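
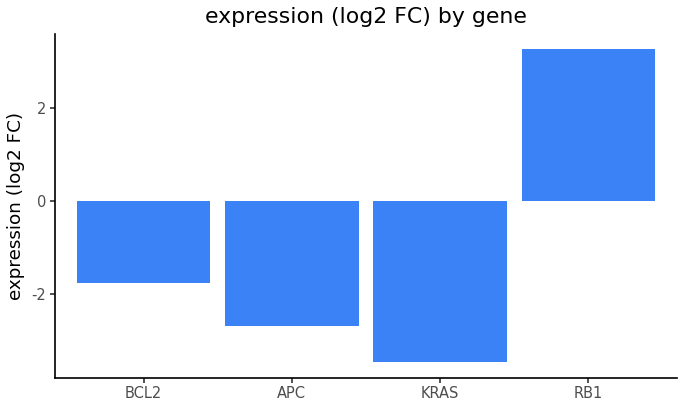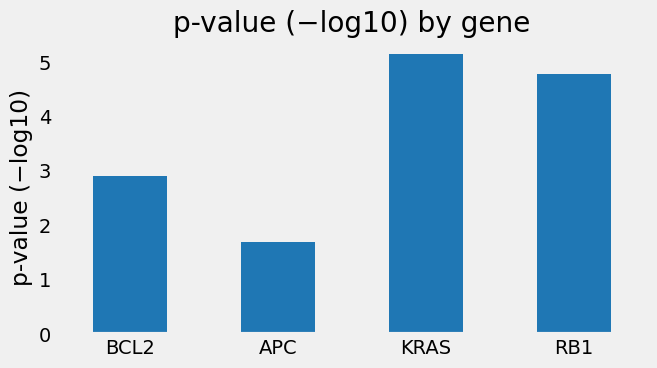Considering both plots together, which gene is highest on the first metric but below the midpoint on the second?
BCL2

Chart 2 median p-value (−log10) ≈ 4; below-median genes: BCL2, APC. Among those, BCL2 has the highest expression (log2 FC) (≈ -2).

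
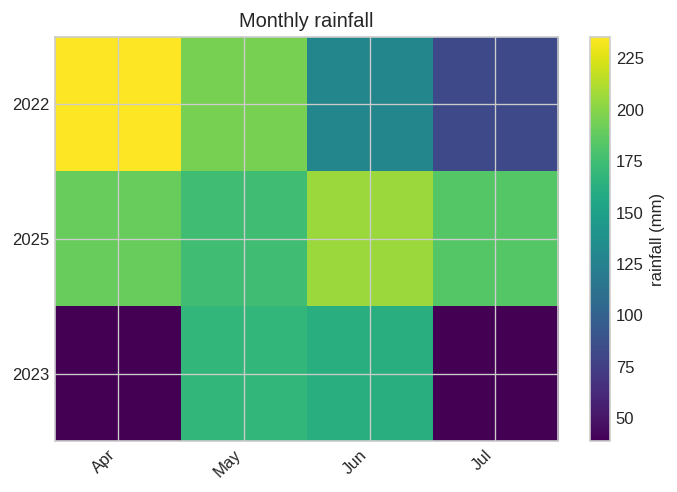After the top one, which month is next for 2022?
May

Top 3 for 2022: Apr ≈ 240, May ≈ 200, Jun ≈ 120.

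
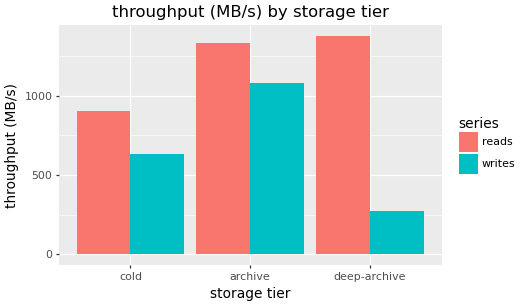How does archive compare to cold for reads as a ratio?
≈ 1.4×

archive ≈ 1400, cold ≈ 1000; 1400/1000 ≈ 1.4.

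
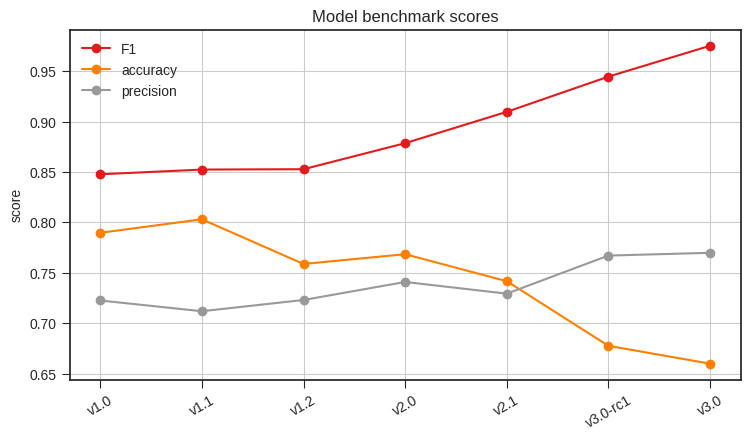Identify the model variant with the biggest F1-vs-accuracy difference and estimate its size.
v3.0, ≈ 0.35

v3.0: F1 ≈ 1.00, accuracy ≈ 0.65 → gap ≈ 0.35. Next-largest (v3.0-rc1) is only ≈ 0.25.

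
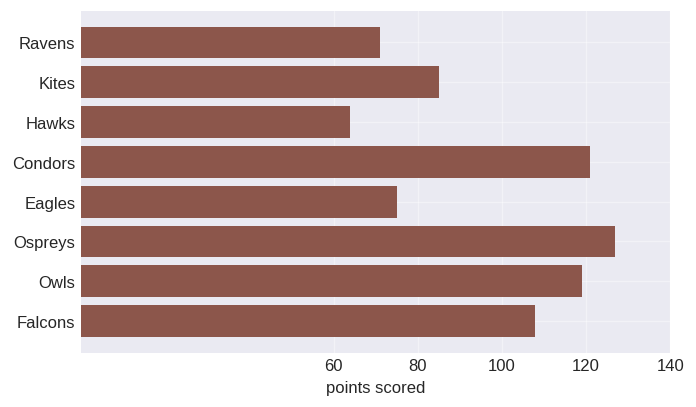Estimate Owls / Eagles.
Owls ≈ 120, Eagles ≈ 80; 120/80 ≈ 1.5.

≈ 1.5×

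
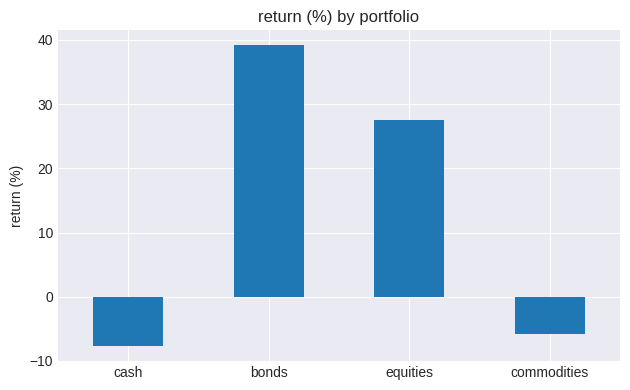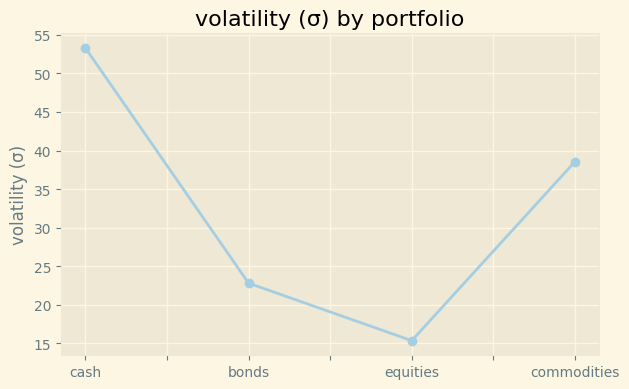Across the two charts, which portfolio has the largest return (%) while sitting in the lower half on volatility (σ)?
Chart 2 median volatility (σ) ≈ 30; below-median portfolios: bonds, equities. Among those, bonds has the highest return (%) (≈ 40).

bonds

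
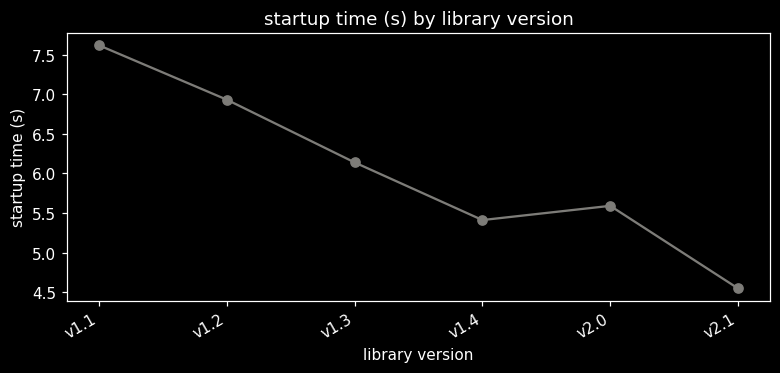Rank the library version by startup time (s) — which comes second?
v1.2

Top 3: v1.1 ≈ 7.5, v1.2 ≈ 7.0, v1.3 ≈ 6.0.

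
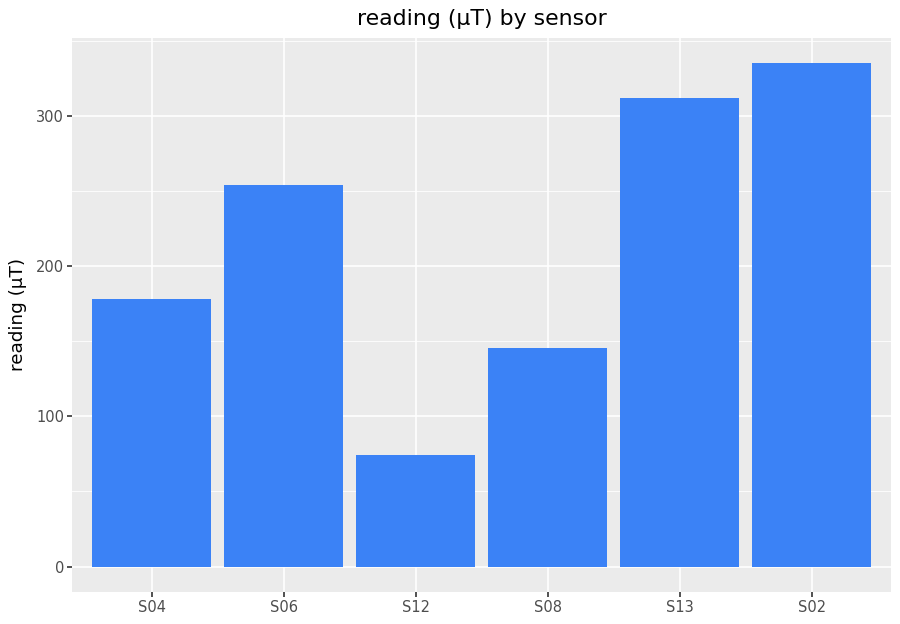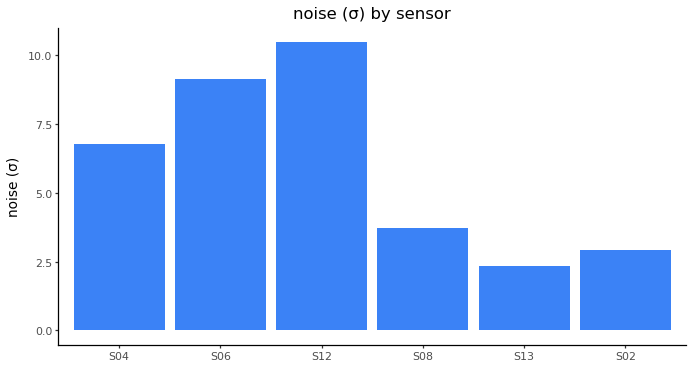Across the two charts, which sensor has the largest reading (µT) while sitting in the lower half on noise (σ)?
Chart 2 median noise (σ) ≈ 5; below-median sensors: S08, S13, S02. Among those, S02 has the highest reading (µT) (≈ 350).

S02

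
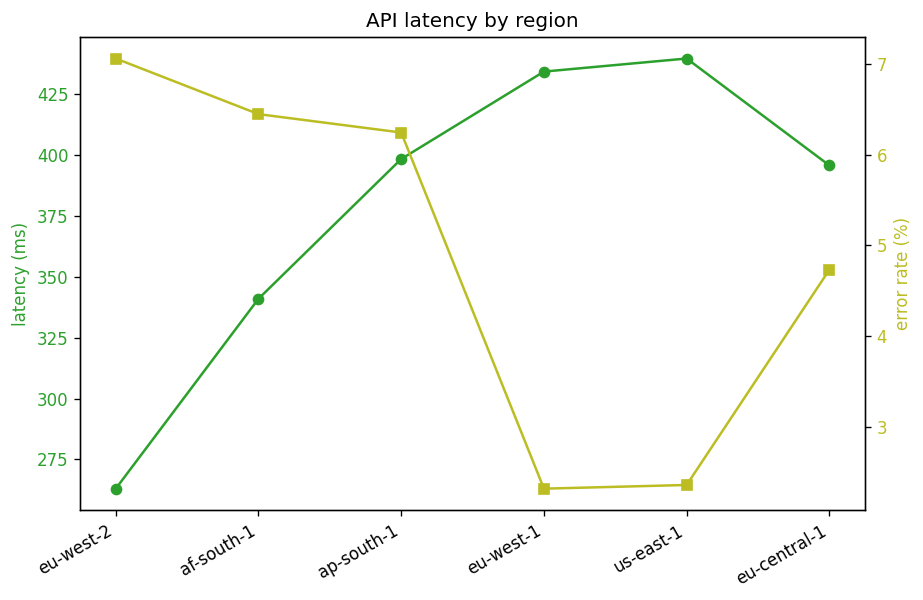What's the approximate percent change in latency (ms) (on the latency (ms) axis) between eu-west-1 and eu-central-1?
eu-west-1 ≈ 440, eu-central-1 ≈ 400; (400 − 440) / 440 ≈ -9.1%.

≈ -9.1%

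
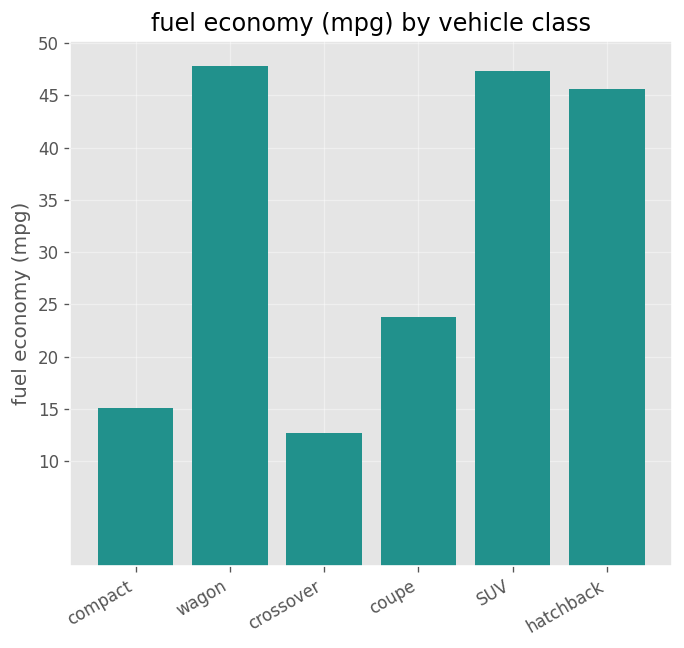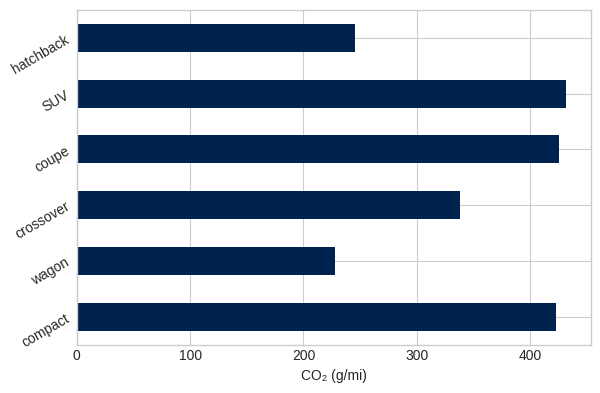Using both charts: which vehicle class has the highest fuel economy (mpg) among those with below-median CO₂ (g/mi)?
Chart 2 median CO₂ (g/mi) ≈ 400; below-median vehicle classes: wagon, crossover, hatchback. Among those, wagon has the highest fuel economy (mpg) (≈ 50).

wagon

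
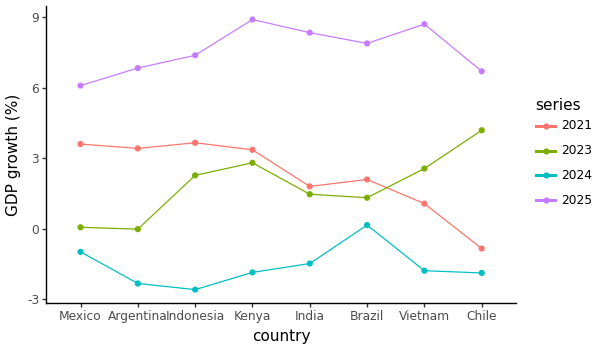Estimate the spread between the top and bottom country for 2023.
≈ 4

Max Chile ≈ 4, min Argentina ≈ 0; range ≈ 4.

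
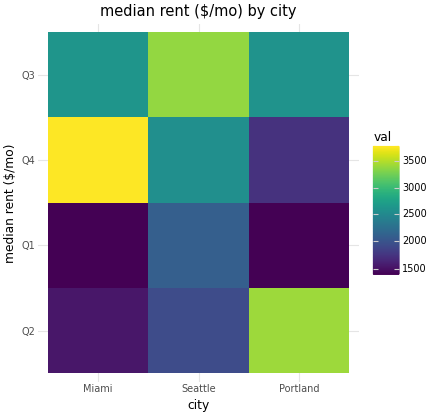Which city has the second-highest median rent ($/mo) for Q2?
Top 3 for Q2: Portland ≈ 3400, Seattle ≈ 2000, Miami ≈ 1600.

Seattle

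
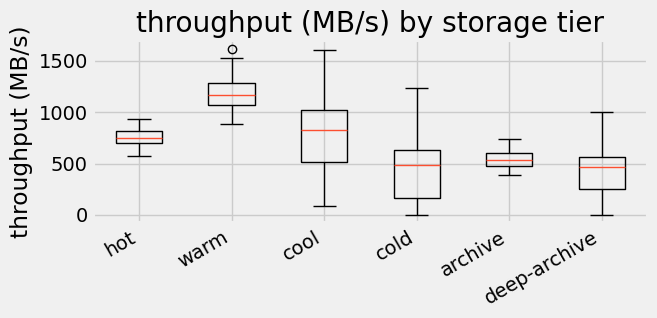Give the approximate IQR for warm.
Q3 ≈ 1300, Q1 ≈ 1100; IQR ≈ 200.

≈ 200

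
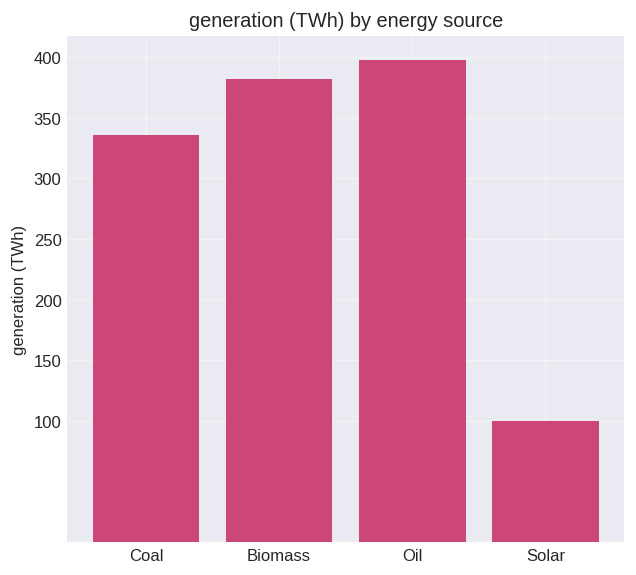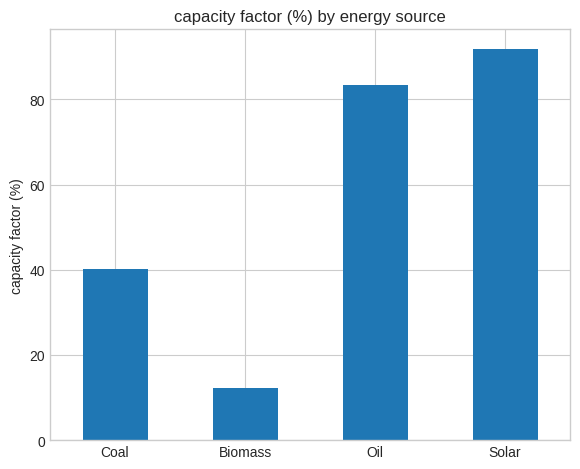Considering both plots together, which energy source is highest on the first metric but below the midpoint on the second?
Chart 2 median capacity factor (%) ≈ 60; below-median energy sources: Coal, Biomass. Among those, Biomass has the highest generation (TWh) (≈ 400).

Biomass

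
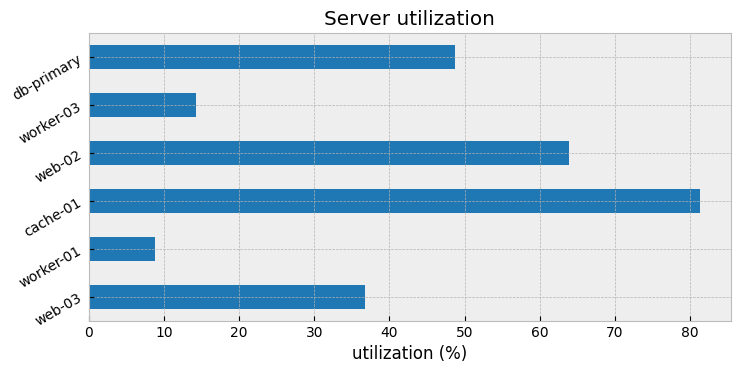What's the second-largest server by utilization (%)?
Top 3: cache-01 ≈ 80, web-02 ≈ 60, db-primary ≈ 50.

web-02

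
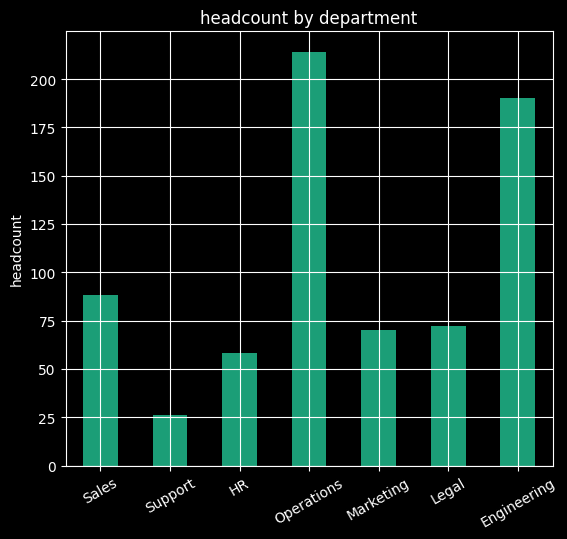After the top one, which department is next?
Top 3: Operations ≈ 220, Engineering ≈ 200, Sales ≈ 80.

Engineering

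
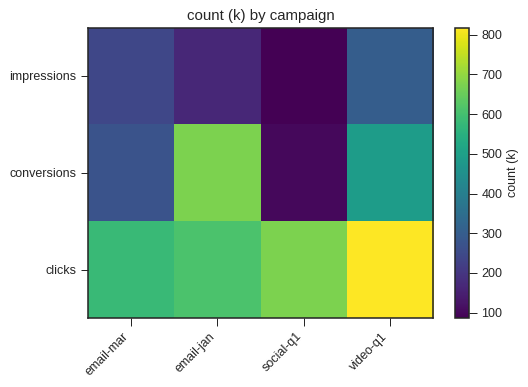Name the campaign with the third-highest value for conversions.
email-mar

Top 4 for conversions: email-jan ≈ 700, video-q1 ≈ 500, email-mar ≈ 300, social-q1 ≈ 100.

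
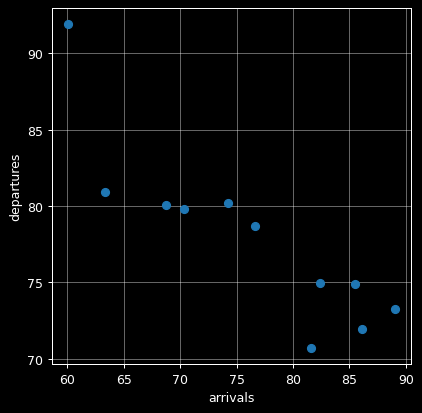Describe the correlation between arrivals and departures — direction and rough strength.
negative, strong

Points are negatively correlated; strong (|r| ≈ 0.9).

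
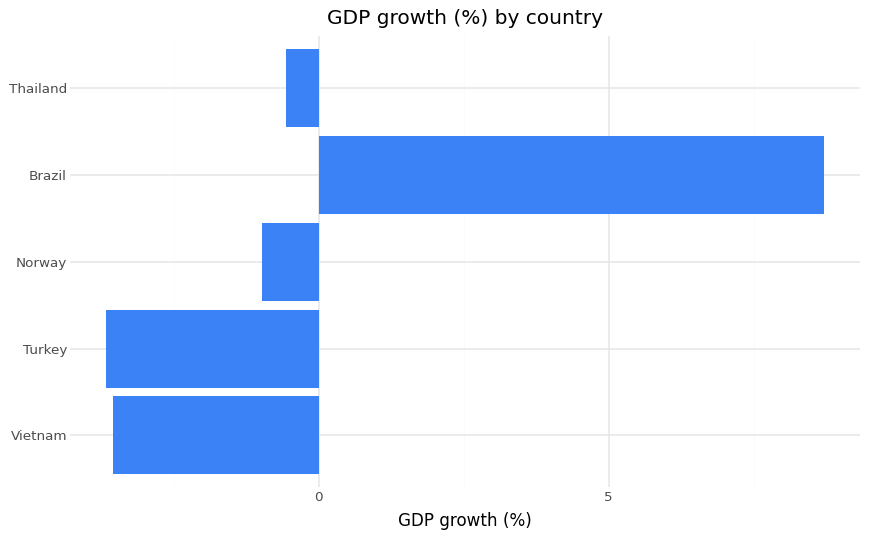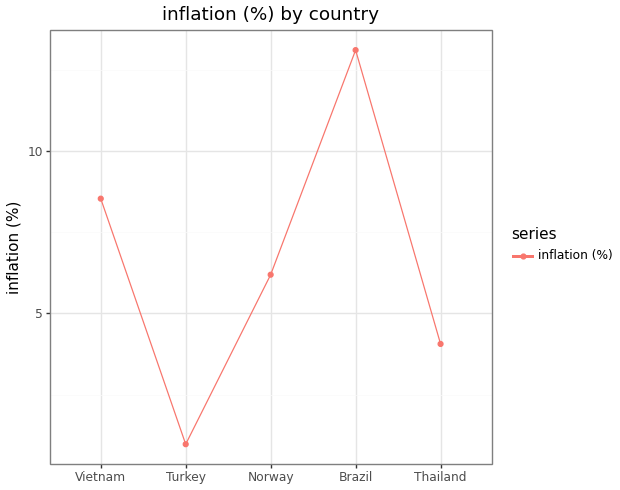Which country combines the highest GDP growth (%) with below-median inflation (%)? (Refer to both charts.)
Chart 2 median inflation (%) ≈ 6; below-median countries: Turkey, Thailand. Among those, Thailand has the highest GDP growth (%) (≈ -1).

Thailand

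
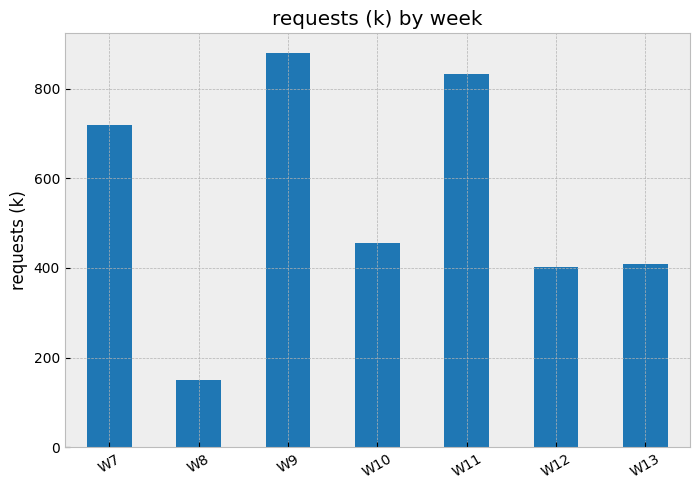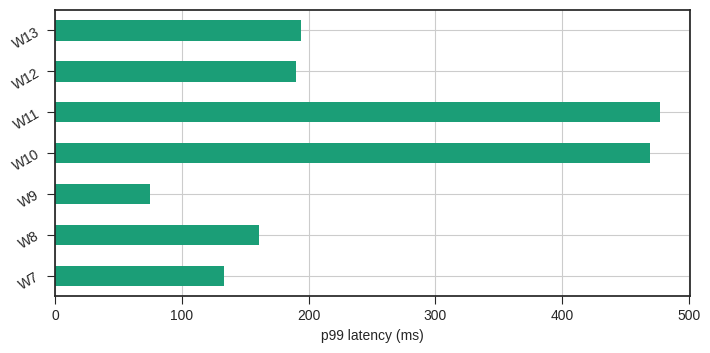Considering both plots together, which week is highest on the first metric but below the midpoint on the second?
W9

Chart 2 median p99 latency (ms) ≈ 200; below-median weeks: W7, W8, W9. Among those, W9 has the highest requests (k) (≈ 900).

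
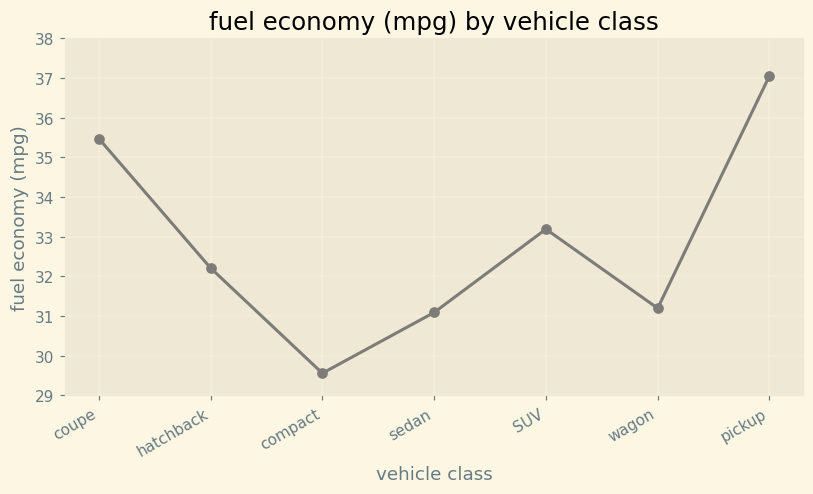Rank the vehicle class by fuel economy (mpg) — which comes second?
Top 3: pickup ≈ 37, coupe ≈ 35, SUV ≈ 33.

coupe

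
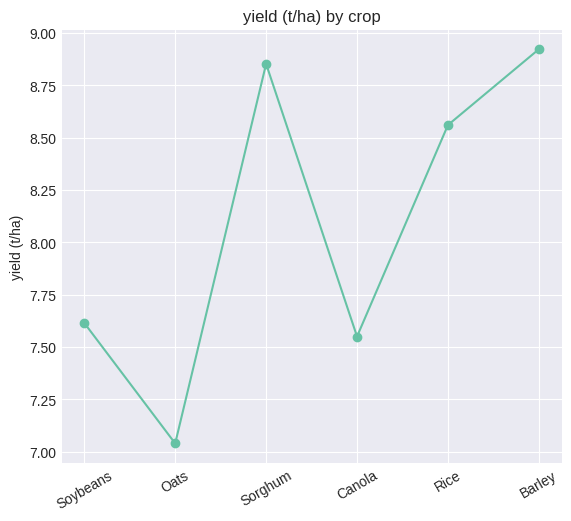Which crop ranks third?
Rice

Top 4: Barley ≈ 9.0, Sorghum ≈ 8.8, Rice ≈ 8.6, Soybeans ≈ 7.6.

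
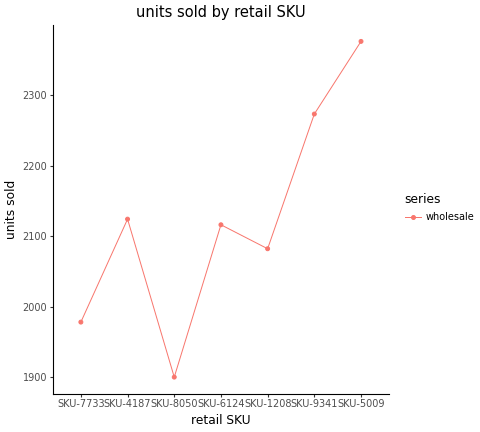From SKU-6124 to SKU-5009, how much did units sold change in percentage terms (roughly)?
≈ +14.3%

SKU-6124 ≈ 2100, SKU-5009 ≈ 2400; (2400 − 2100) / 2100 ≈ +14.3%.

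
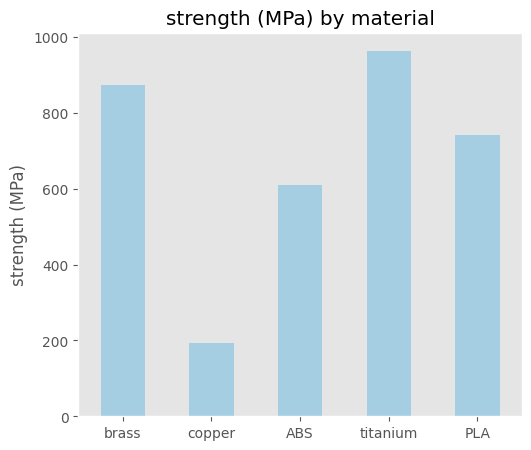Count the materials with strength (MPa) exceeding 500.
Above 500: brass, ABS, titanium, PLA.

4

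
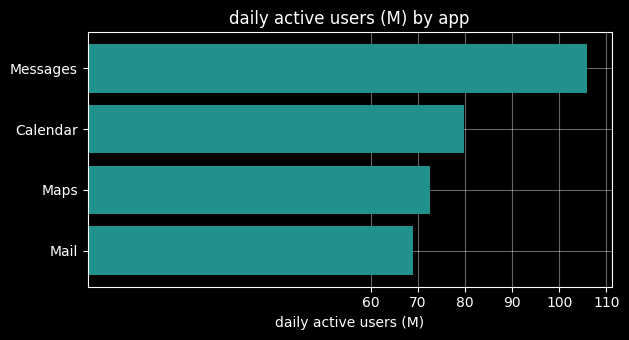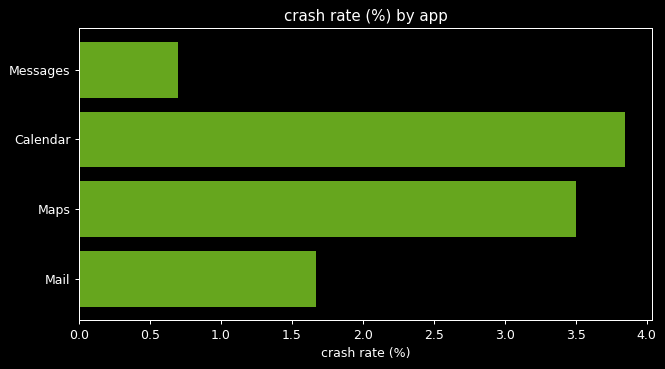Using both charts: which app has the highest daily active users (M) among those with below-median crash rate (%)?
Messages

Chart 2 median crash rate (%) ≈ 2.5; below-median apps: Messages, Mail. Among those, Messages has the highest daily active users (M) (≈ 110).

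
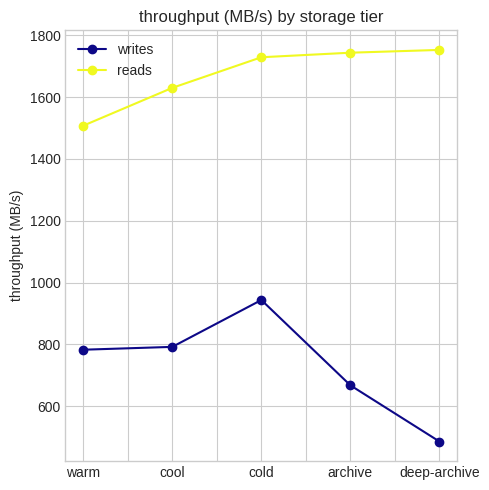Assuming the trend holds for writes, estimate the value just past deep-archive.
≈ 100

Last three: 1000, 600, 400 → slope ≈ -300/step → next ≈ 100.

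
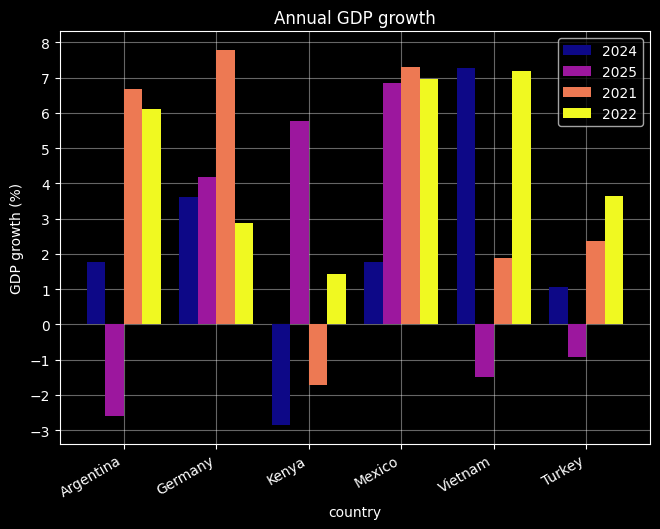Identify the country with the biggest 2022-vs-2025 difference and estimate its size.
Argentina, ≈ 9 %

Argentina: 2022 ≈ 6, 2025 ≈ -3 → gap ≈ 9. Next-largest (Vietnam) is only ≈ 8.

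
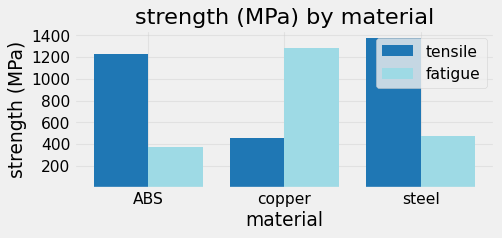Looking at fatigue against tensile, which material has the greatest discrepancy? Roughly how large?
steel: fatigue ≈ 400, tensile ≈ 1400 → gap ≈ 1000. Next-largest (ABS) is only ≈ 800.

steel, ≈ 1000 MPa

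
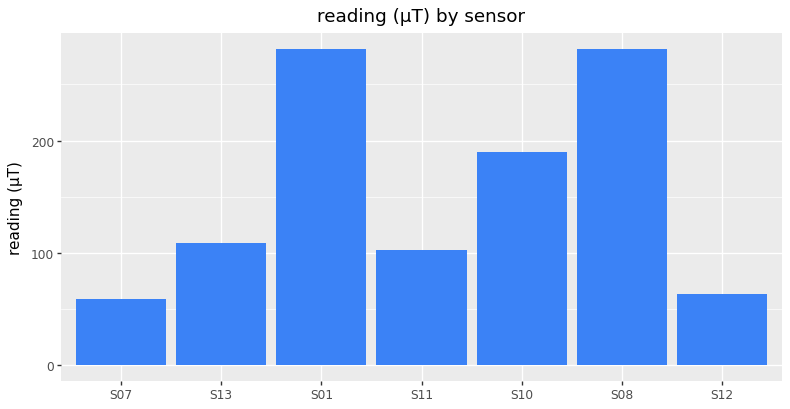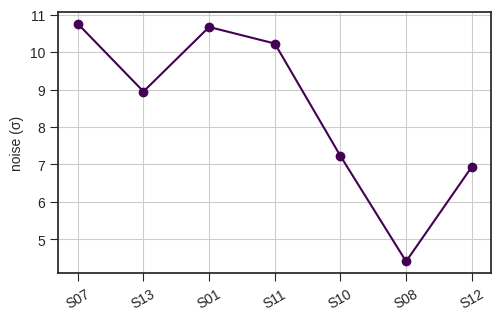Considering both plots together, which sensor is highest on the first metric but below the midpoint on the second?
S08

Chart 2 median noise (σ) ≈ 9; below-median sensors: S10, S08, S12. Among those, S08 has the highest reading (µT) (≈ 300).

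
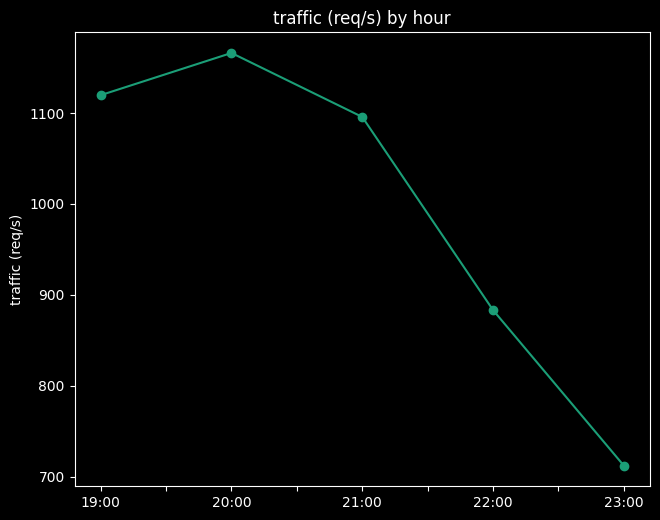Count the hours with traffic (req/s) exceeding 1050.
3

Above 1050: 19:00, 20:00, 21:00.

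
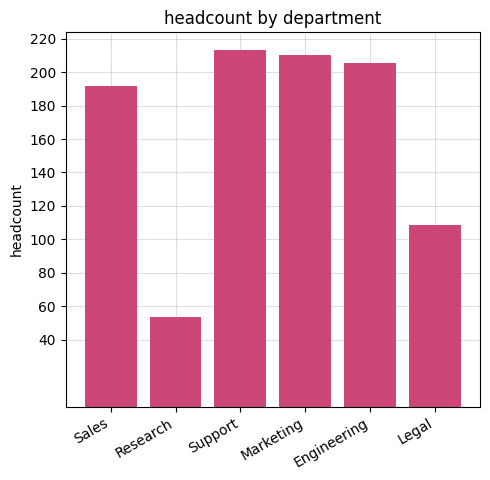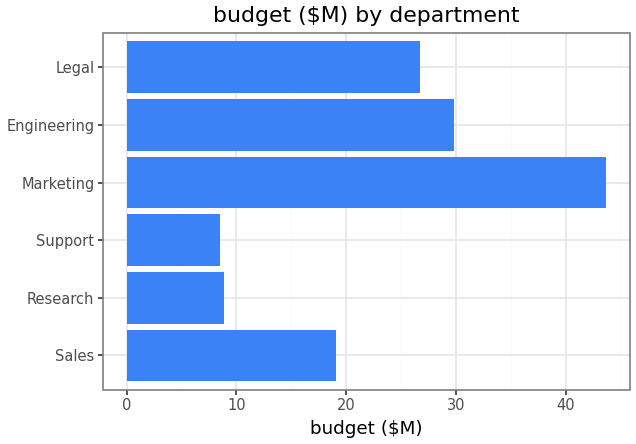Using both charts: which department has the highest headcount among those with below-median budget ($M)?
Support

Chart 2 median budget ($M) ≈ 25; below-median departments: Sales, Research, Support. Among those, Support has the highest headcount (≈ 220).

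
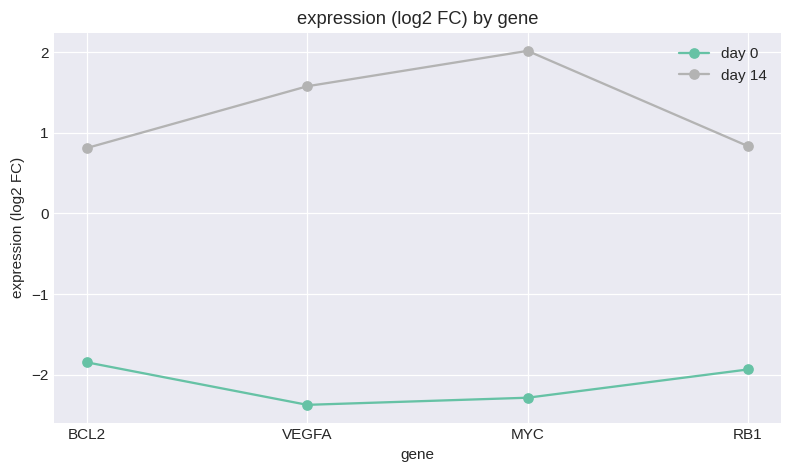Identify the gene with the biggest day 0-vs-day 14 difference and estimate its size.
MYC: day 0 ≈ -2.5, day 14 ≈ 2.0 → gap ≈ 4.5. Next-largest (VEGFA) is only ≈ 4.0.

MYC, ≈ 4.5 log2 FC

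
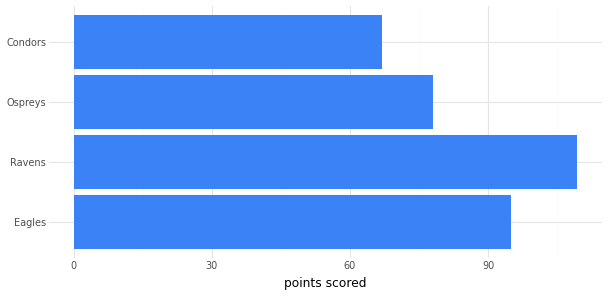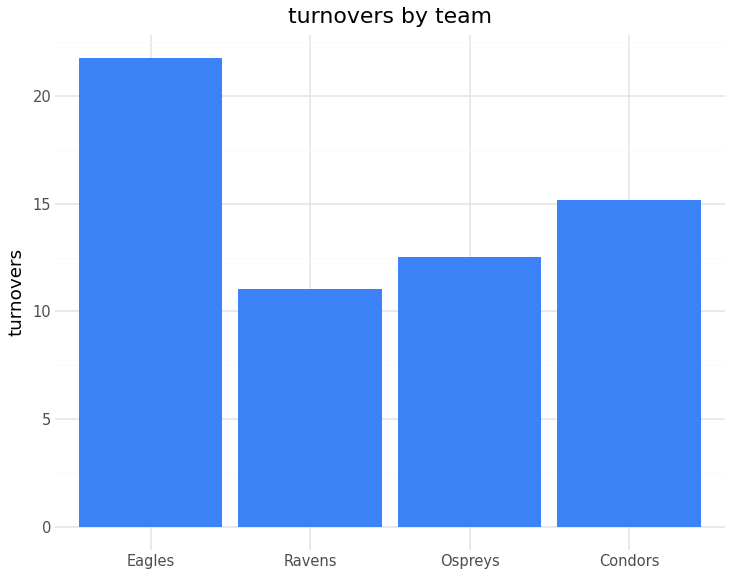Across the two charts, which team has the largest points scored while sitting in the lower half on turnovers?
Chart 2 median turnovers ≈ 14; below-median teams: Ravens, Ospreys. Among those, Ravens has the highest points scored (≈ 100).

Ravens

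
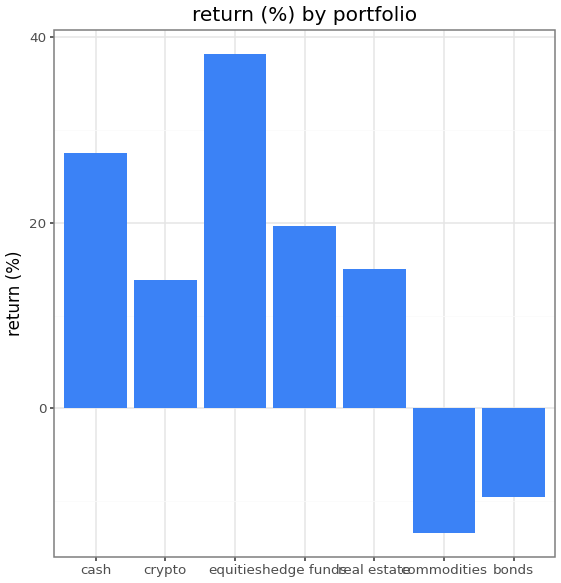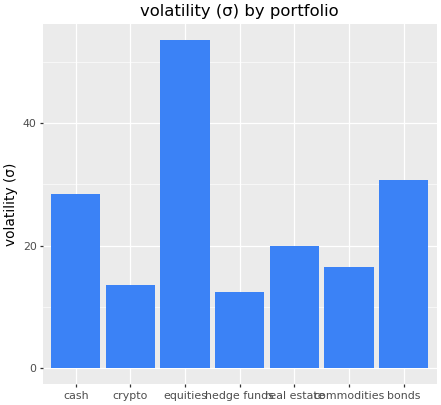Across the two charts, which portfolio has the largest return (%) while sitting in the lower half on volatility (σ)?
hedge funds

Chart 2 median volatility (σ) ≈ 20; below-median portfolios: crypto, hedge funds, commodities. Among those, hedge funds has the highest return (%) (≈ 20).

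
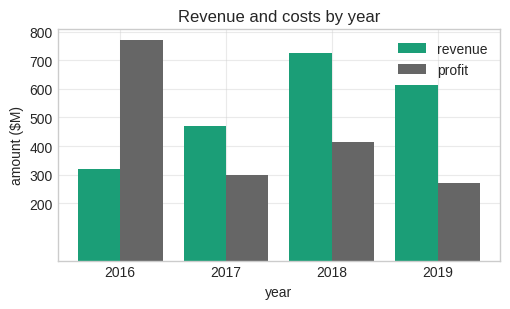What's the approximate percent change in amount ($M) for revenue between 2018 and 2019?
2018 ≈ 700, 2019 ≈ 600; (600 − 700) / 700 ≈ -14.3%.

≈ -14.3%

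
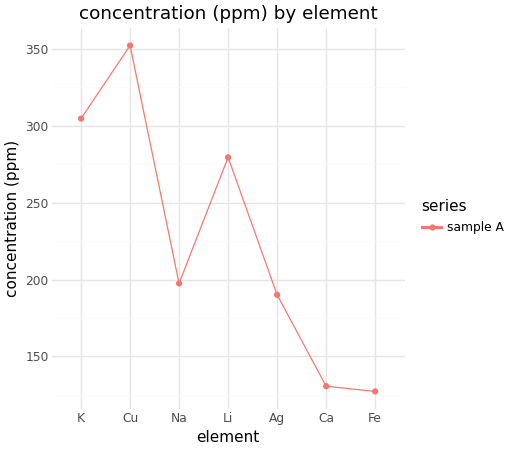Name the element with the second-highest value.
Top 3: Cu ≈ 360, K ≈ 300, Li ≈ 280.

K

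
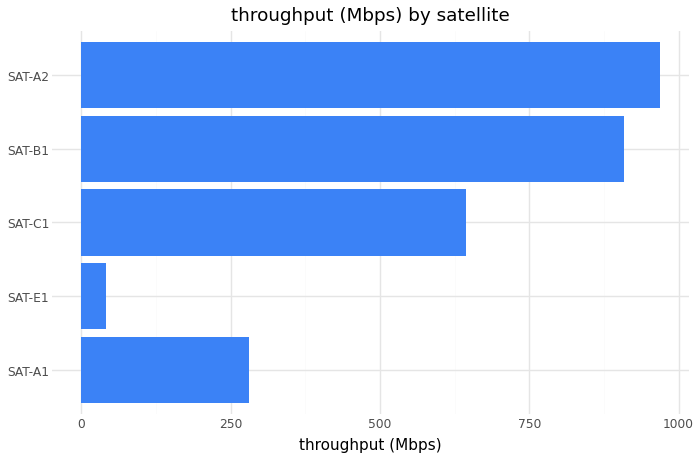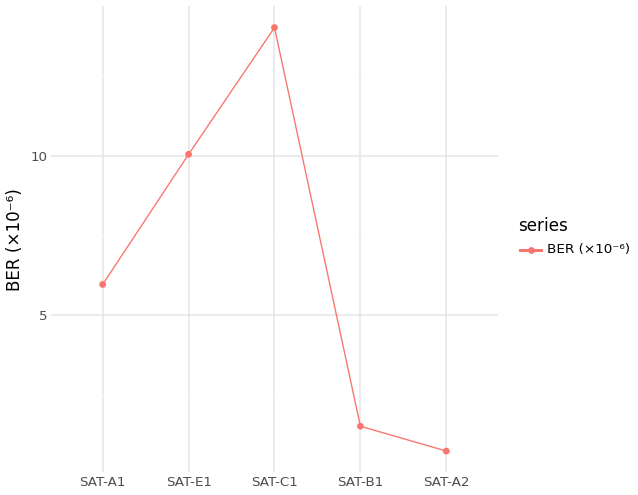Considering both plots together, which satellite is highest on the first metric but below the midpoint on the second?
SAT-A2

Chart 2 median BER (×10⁻⁶) ≈ 6; below-median satellites: SAT-B1, SAT-A2. Among those, SAT-A2 has the highest throughput (Mbps) (≈ 1000).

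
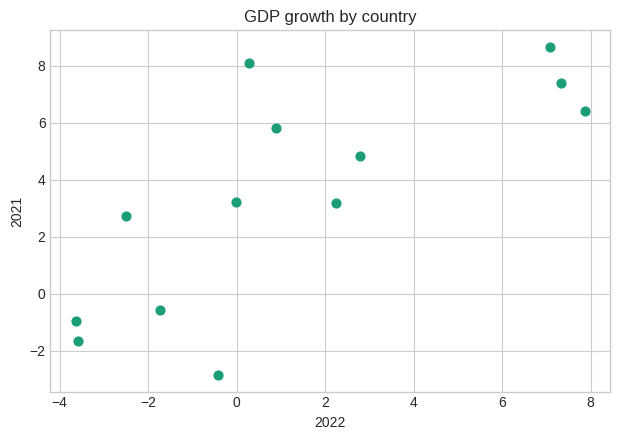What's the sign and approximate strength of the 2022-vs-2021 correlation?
positive, strong

Points are positively correlated; strong (|r| ≈ 0.8).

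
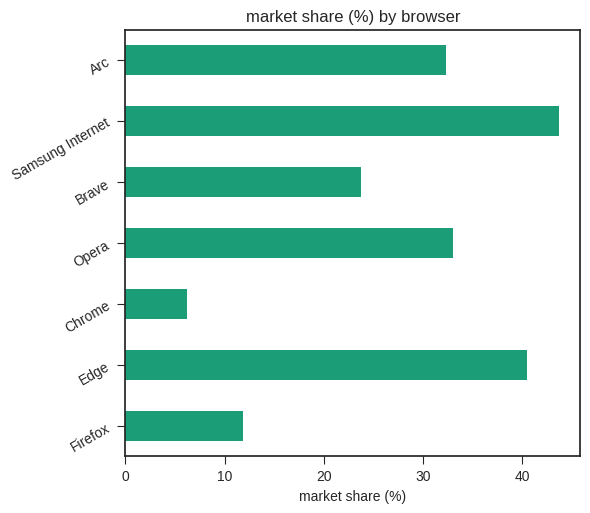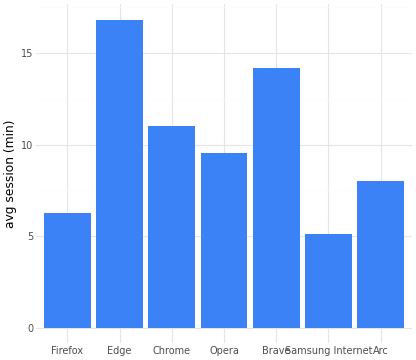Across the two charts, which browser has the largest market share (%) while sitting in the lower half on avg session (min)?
Chart 2 median avg session (min) ≈ 10; below-median browsers: Firefox, Samsung Internet, Arc. Among those, Samsung Internet has the highest market share (%) (≈ 45).

Samsung Internet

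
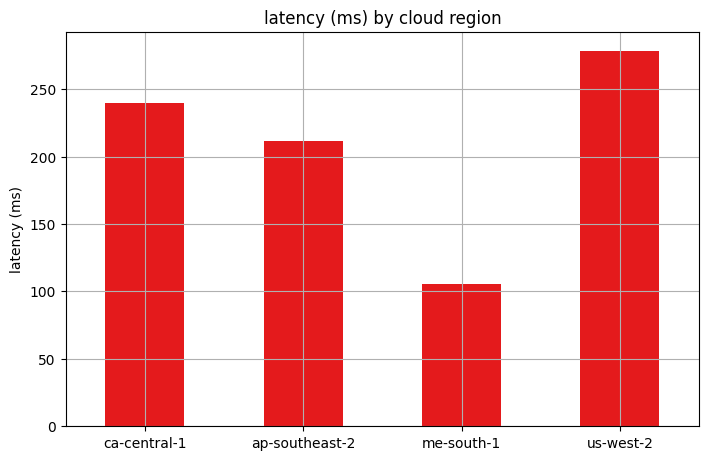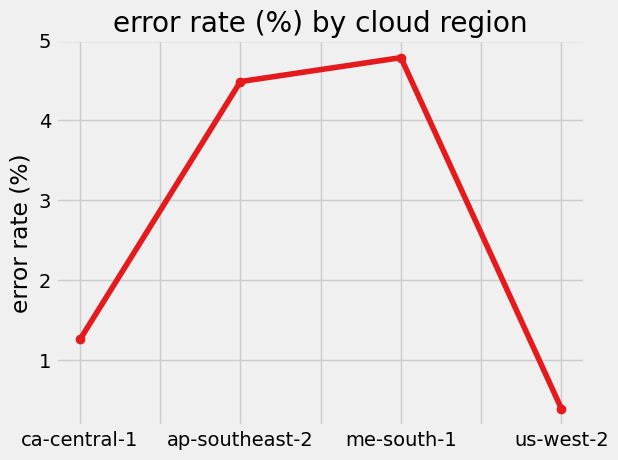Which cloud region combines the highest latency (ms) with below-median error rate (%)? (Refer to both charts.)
us-west-2

Chart 2 median error rate (%) ≈ 3; below-median cloud regions: ca-central-1, us-west-2. Among those, us-west-2 has the highest latency (ms) (≈ 300).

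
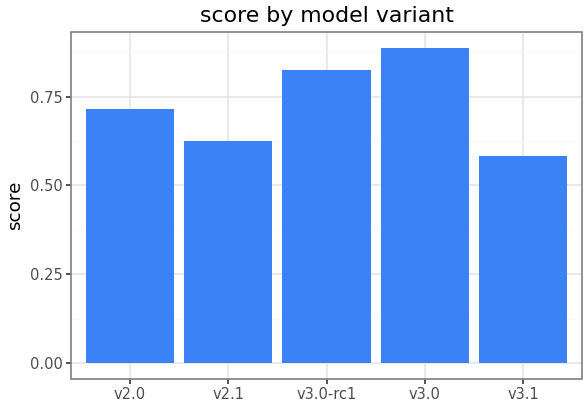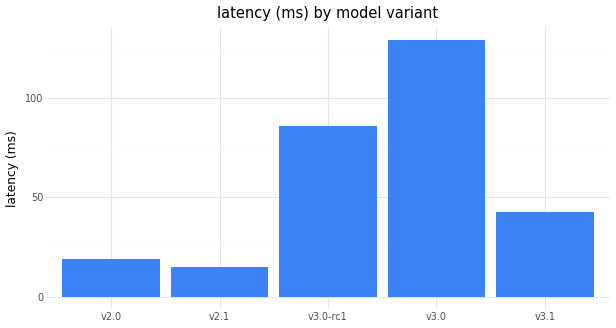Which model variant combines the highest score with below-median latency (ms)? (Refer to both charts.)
v2.0

Chart 2 median latency (ms) ≈ 40; below-median model variants: v2.0, v2.1. Among those, v2.0 has the highest score (≈ 0.7).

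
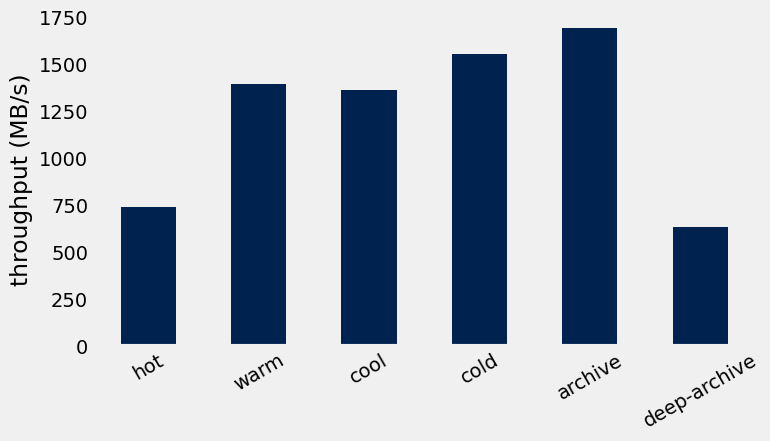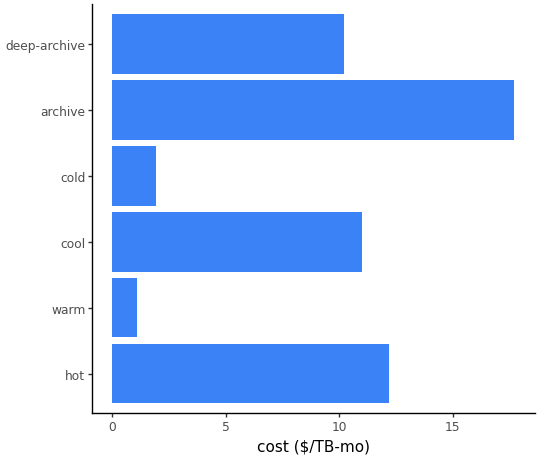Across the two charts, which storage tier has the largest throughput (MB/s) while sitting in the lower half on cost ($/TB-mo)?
cold

Chart 2 median cost ($/TB-mo) ≈ 10; below-median storage tiers: warm, cold, deep-archive. Among those, cold has the highest throughput (MB/s) (≈ 1600).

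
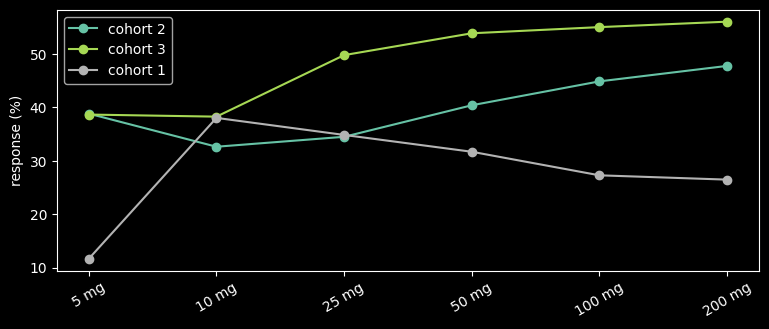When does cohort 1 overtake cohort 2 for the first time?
10 mg

5 mg: cohort 1 ≈ 10 vs cohort 2 ≈ 40 (not yet); 10 mg: cohort 1 ≈ 40 vs cohort 2 ≈ 35 (first crossover).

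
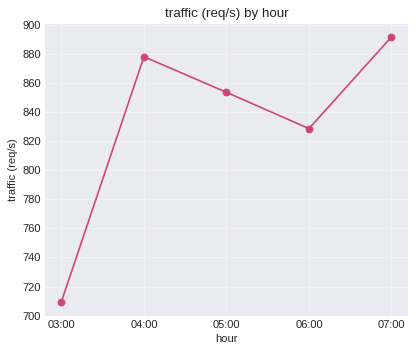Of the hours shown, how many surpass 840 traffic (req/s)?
3

Above 840: 04:00, 05:00, 07:00.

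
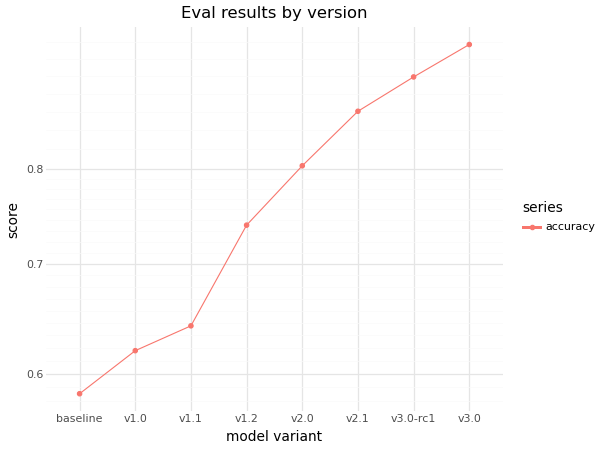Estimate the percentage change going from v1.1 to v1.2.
v1.1 ≈ 0.65, v1.2 ≈ 0.75; (0.75 − 0.65) / 0.65 ≈ +15.4%.

≈ +15.4%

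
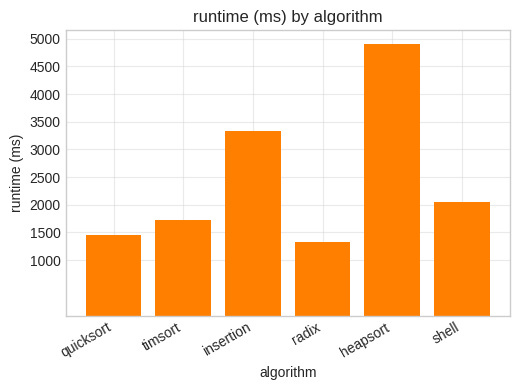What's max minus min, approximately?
≈ 3500

Max heapsort ≈ 5000, min radix ≈ 1500; range ≈ 3500.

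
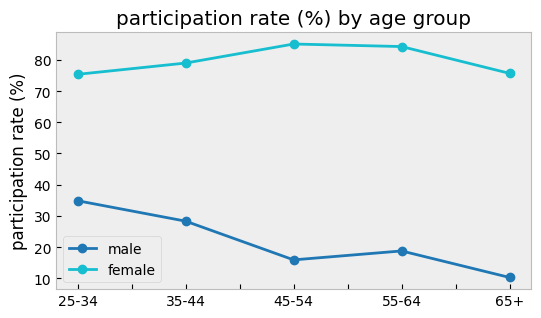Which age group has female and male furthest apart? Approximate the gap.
45-54, ≈ 70 %

45-54: female ≈ 90, male ≈ 20 → gap ≈ 70. Next-largest (55-64) is only ≈ 60.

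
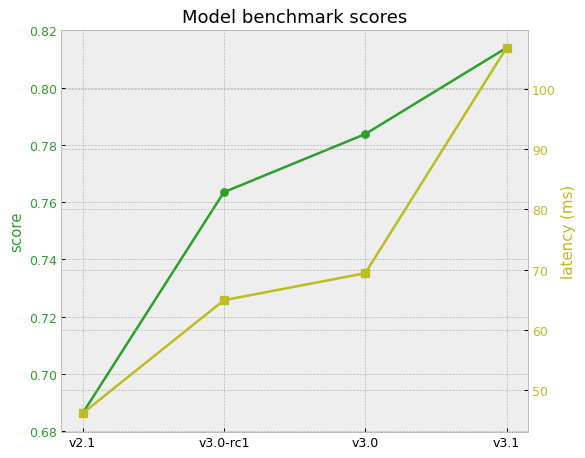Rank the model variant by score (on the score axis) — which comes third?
Top 4 (on the score axis): v3.1 ≈ 0.82, v3.0 ≈ 0.78, v3.0-rc1 ≈ 0.76, v2.1 ≈ 0.68.

v3.0-rc1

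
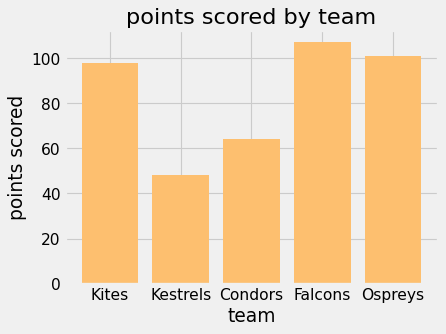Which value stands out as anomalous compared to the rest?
Kestrels ≈ 50; the rest sit between ≈ 60 and ≈ 110.

Kestrels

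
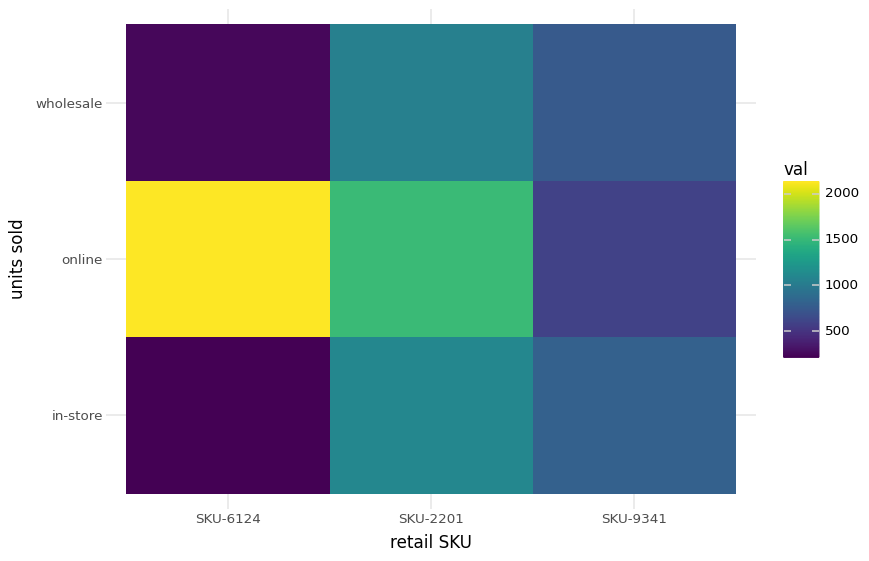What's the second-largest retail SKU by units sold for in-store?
Top 3 for in-store: SKU-2201 ≈ 1200, SKU-9341 ≈ 800, SKU-6124 ≈ 200.

SKU-9341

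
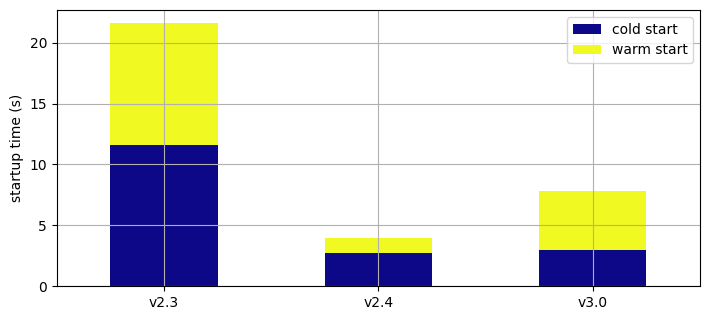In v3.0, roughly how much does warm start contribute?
≈ 4

warm start top ≈ 8, bottom ≈ 4; segment ≈ 4.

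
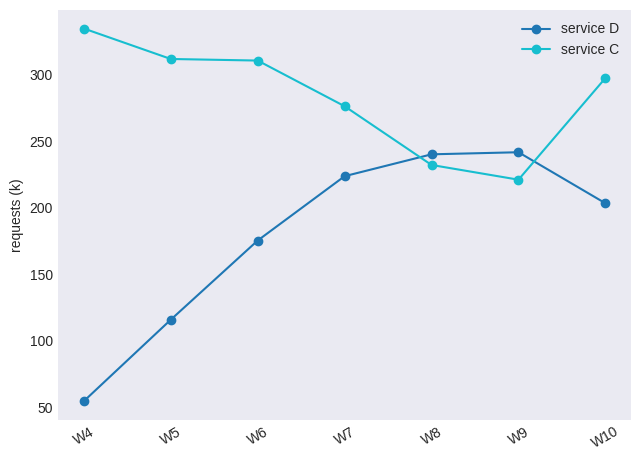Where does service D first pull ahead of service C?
W7: service D ≈ 225 vs service C ≈ 275 (not yet); W8: service D ≈ 250 vs service C ≈ 225 (first crossover).

W8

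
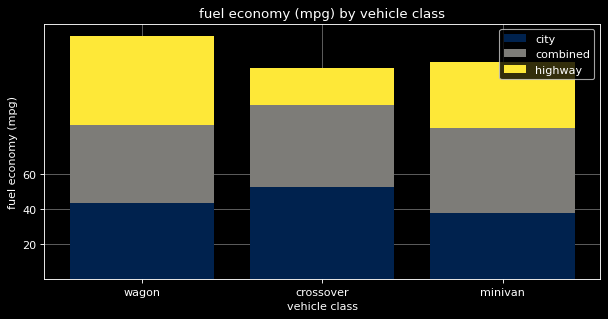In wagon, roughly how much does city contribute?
city top ≈ 40, bottom ≈ 0; segment ≈ 40.

≈ 40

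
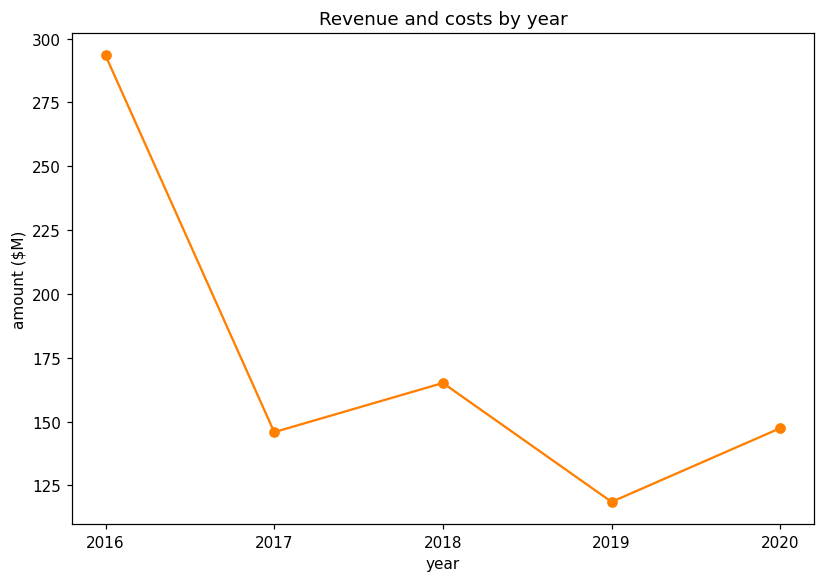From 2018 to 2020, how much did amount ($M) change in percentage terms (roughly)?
2018 ≈ 160, 2020 ≈ 140; (140 − 160) / 160 ≈ -12.5%.

≈ -12.5%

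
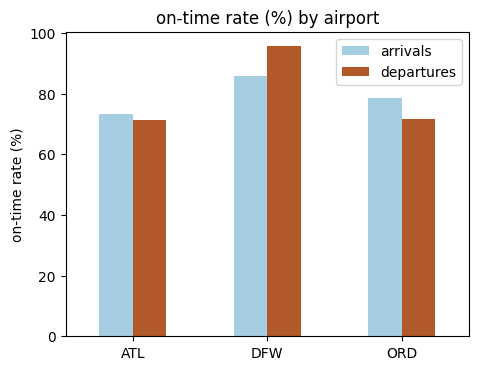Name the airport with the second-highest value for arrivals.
Top 3 for arrivals: DFW ≈ 90, ORD ≈ 80, ATL ≈ 70.

ORD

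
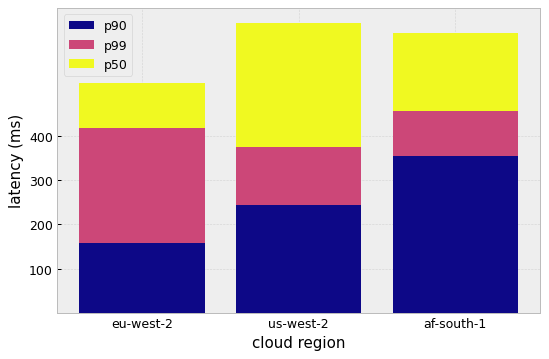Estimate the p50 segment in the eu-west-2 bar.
≈ 100

p50 top ≈ 500, bottom ≈ 400; segment ≈ 100.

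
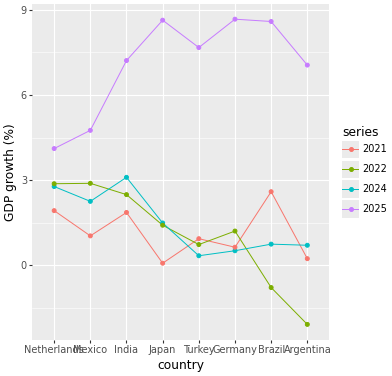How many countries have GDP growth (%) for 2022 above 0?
6

Above 0: Netherlands, Mexico, India, Japan, Turkey, Germany.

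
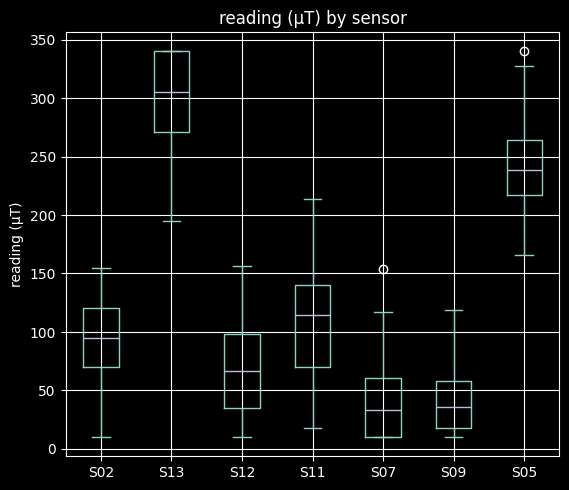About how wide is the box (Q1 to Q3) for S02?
Q3 ≈ 125, Q1 ≈ 75; IQR ≈ 50.

≈ 50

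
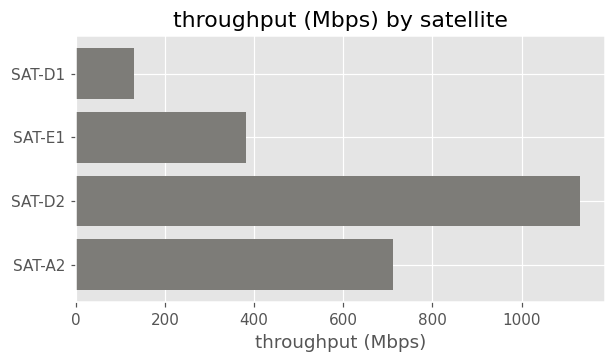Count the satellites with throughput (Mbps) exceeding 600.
Above 600: SAT-D2, SAT-A2.

2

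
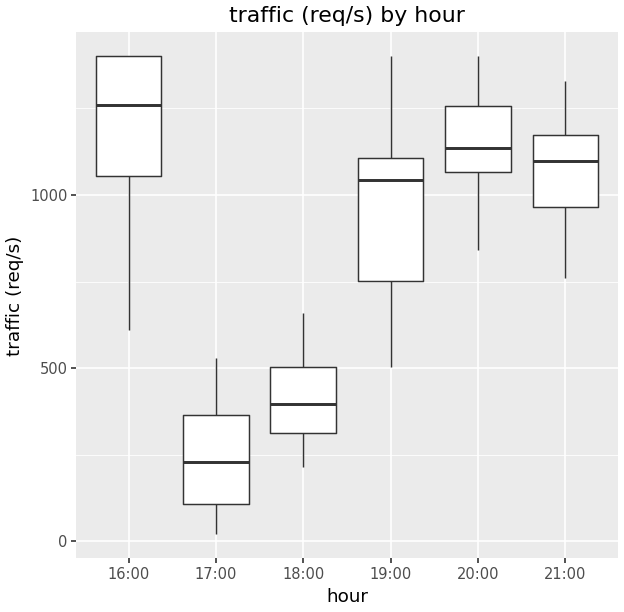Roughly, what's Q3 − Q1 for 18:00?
≈ 200

Q3 ≈ 500, Q1 ≈ 300; IQR ≈ 200.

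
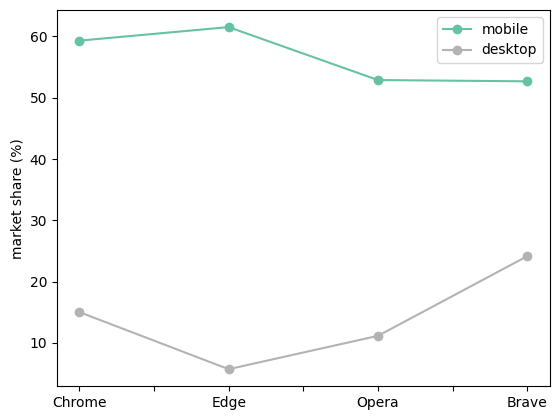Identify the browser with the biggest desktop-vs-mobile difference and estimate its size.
Edge: desktop ≈ 5, mobile ≈ 60 → gap ≈ 55. Next-largest (Chrome) is only ≈ 45.

Edge, ≈ 55 %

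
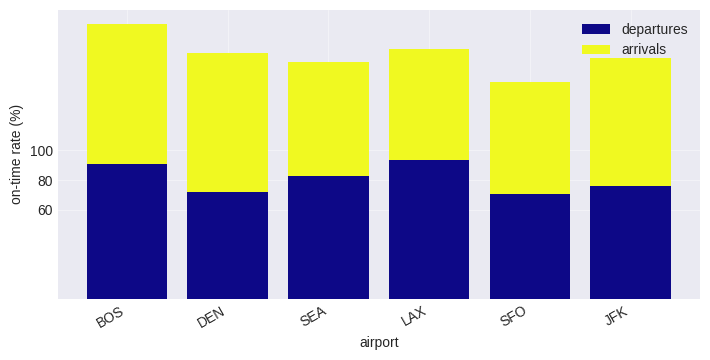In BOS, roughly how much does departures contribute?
≈ 100

departures top ≈ 100, bottom ≈ 0; segment ≈ 100.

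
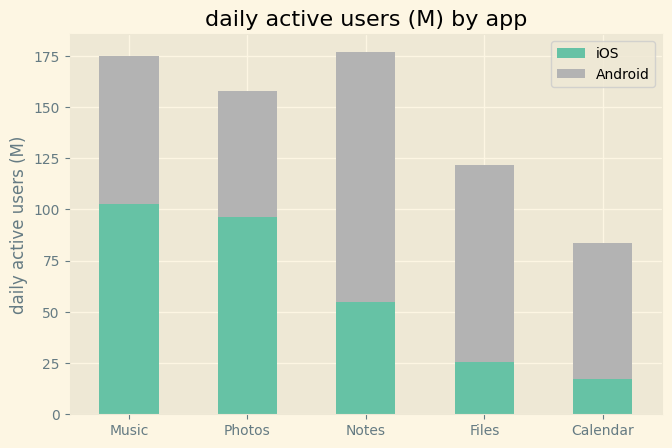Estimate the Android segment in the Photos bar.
≈ 60

Android top ≈ 160, bottom ≈ 100; segment ≈ 60.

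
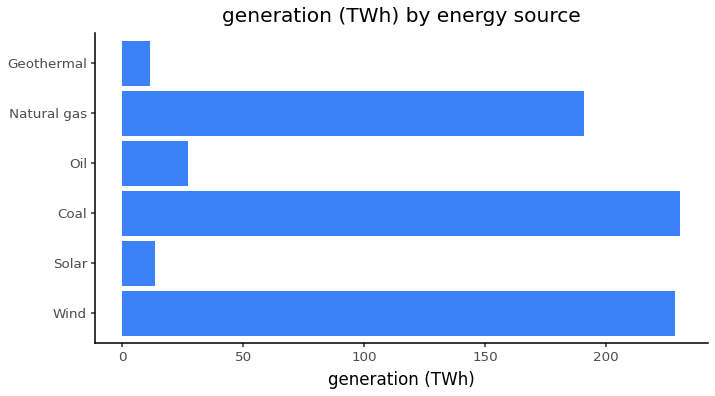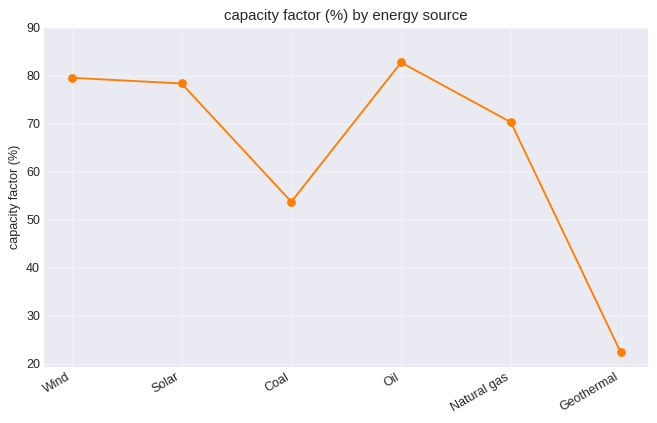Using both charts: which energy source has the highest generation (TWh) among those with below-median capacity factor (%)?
Chart 2 median capacity factor (%) ≈ 70; below-median energy sources: Coal, Natural gas, Geothermal. Among those, Coal has the highest generation (TWh) (≈ 225).

Coal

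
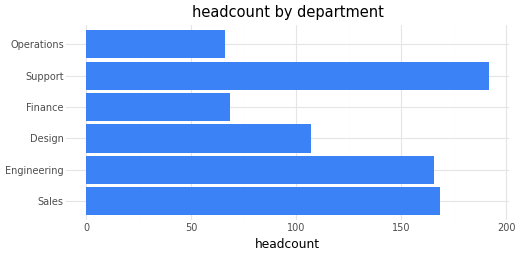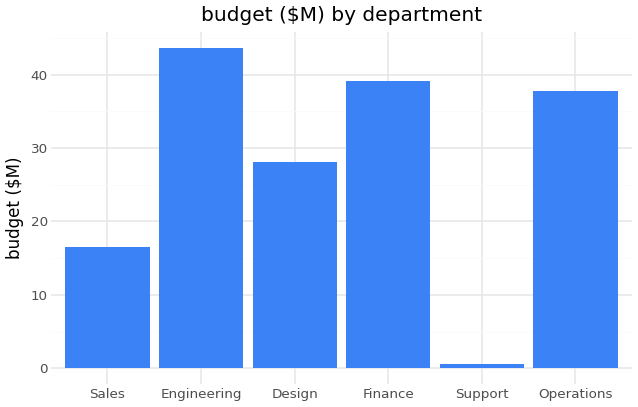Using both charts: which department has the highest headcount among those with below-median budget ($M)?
Chart 2 median budget ($M) ≈ 35; below-median departments: Sales, Design, Support. Among those, Support has the highest headcount (≈ 200).

Support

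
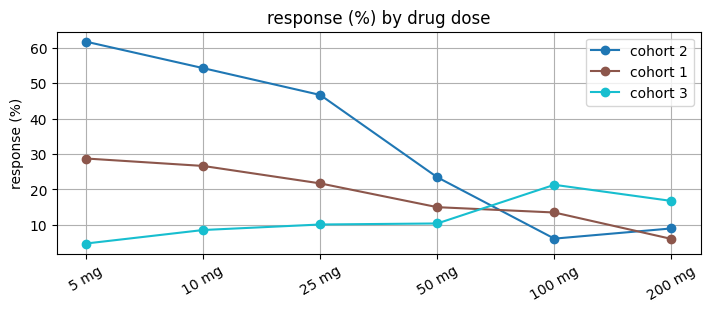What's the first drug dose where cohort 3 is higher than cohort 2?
100 mg

50 mg: cohort 3 ≈ 10 vs cohort 2 ≈ 25 (not yet); 100 mg: cohort 3 ≈ 20 vs cohort 2 ≈ 5 (first crossover).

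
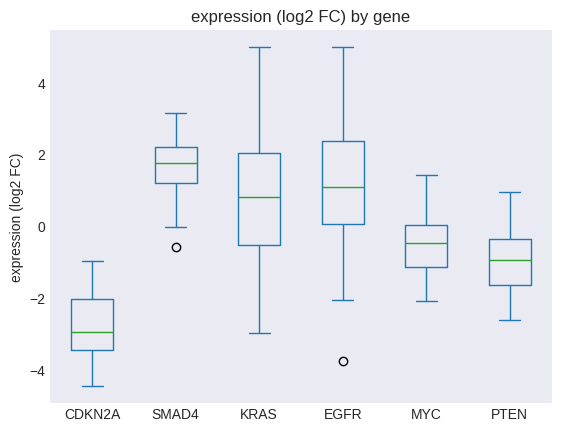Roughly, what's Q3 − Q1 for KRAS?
≈ 2.5

Q3 ≈ 2.0, Q1 ≈ -0.5; IQR ≈ 2.5.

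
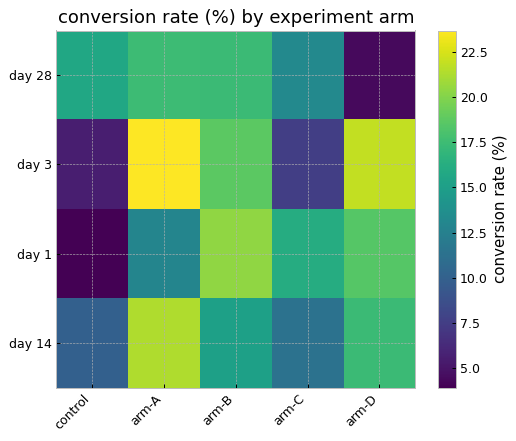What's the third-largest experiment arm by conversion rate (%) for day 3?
Top 4 for day 3: arm-A ≈ 24, arm-D ≈ 22, arm-B ≈ 18, arm-C ≈ 8.

arm-B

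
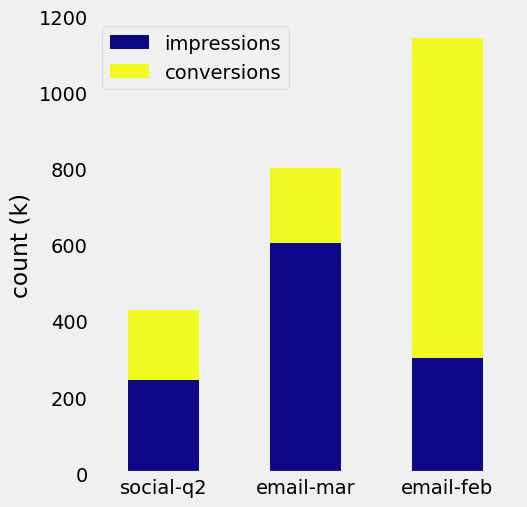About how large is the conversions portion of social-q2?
≈ 200

conversions top ≈ 400, bottom ≈ 200; segment ≈ 200.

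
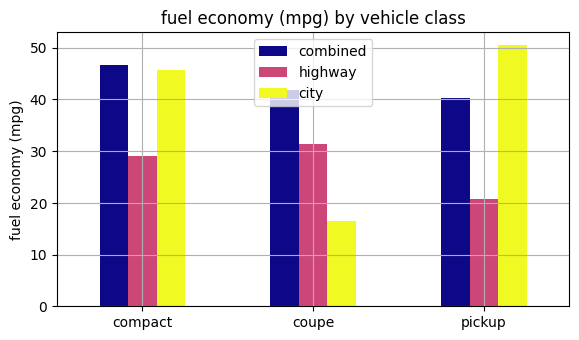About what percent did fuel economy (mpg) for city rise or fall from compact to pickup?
≈ +11.1%

compact ≈ 45, pickup ≈ 50; (50 − 45) / 45 ≈ +11.1%.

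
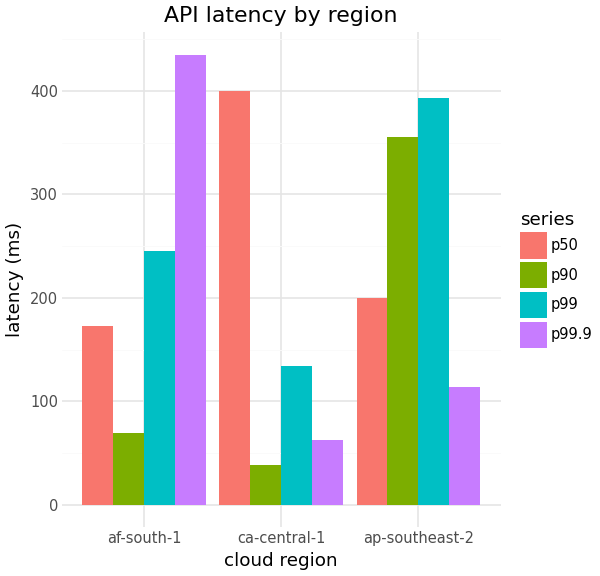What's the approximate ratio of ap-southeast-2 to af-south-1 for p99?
≈ 1.6×

ap-southeast-2 ≈ 400, af-south-1 ≈ 250; 400/250 ≈ 1.6.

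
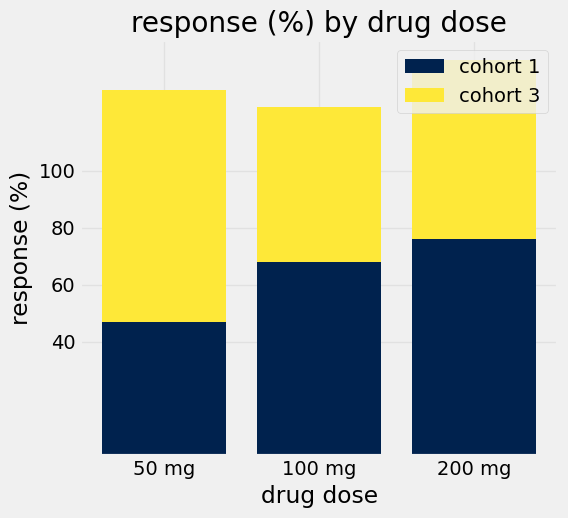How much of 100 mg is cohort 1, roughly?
≈ 60

cohort 1 top ≈ 60, bottom ≈ 0; segment ≈ 60.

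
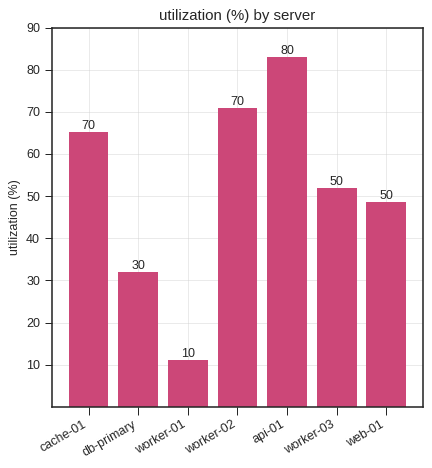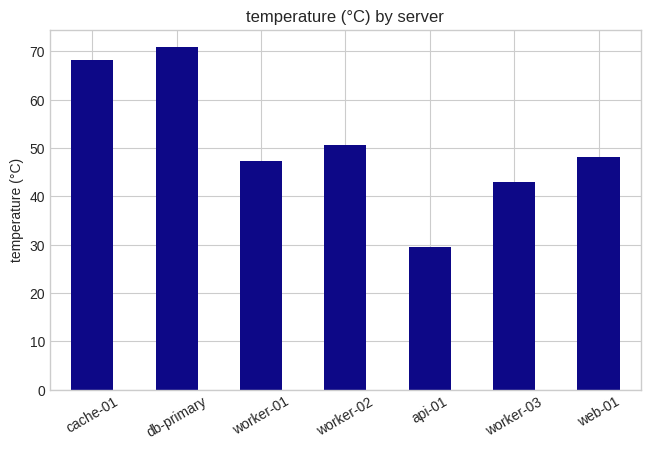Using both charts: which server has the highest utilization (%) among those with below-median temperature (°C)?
Chart 2 median temperature (°C) ≈ 50; below-median servers: worker-01, api-01, worker-03. Among those, api-01 has the highest utilization (%) (≈ 80).

api-01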